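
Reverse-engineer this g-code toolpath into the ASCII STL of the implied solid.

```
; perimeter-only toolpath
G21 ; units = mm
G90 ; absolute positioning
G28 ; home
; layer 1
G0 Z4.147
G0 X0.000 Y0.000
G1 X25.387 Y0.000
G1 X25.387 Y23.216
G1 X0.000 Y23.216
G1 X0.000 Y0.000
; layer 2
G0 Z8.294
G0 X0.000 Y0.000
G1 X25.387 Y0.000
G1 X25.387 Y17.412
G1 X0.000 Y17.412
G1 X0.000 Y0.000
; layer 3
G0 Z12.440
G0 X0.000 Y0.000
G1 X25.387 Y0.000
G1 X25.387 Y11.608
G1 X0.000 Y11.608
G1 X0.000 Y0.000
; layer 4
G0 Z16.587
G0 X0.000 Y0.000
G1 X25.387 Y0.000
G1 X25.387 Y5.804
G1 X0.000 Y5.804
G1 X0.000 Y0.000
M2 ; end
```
solid part
  facet normal 0.0000 0.0000 -1.0000
    outer loop
      vertex 25.387 29.020 0.000
      vertex 25.387 0.000 0.000
      vertex 0.000 0.000 0.000
    endloop
  endfacet
  facet normal 0.0000 0.0000 -1.0000
    outer loop
      vertex 0.000 29.020 0.000
      vertex 25.387 29.020 0.000
      vertex 0.000 0.000 0.000
    endloop
  endfacet
  facet normal 0.0000 -1.0000 0.0000
    outer loop
      vertex 0.000 0.000 0.000
      vertex 25.387 0.000 0.000
      vertex 25.387 0.000 20.734
    endloop
  endfacet
  facet normal 0.0000 -1.0000 0.0000
    outer loop
      vertex 0.000 0.000 0.000
      vertex 25.387 0.000 20.734
      vertex 0.000 0.000 20.734
    endloop
  endfacet
  facet normal 0.0000 0.5813 0.8137
    outer loop
      vertex 0.000 0.000 20.734
      vertex 25.387 0.000 20.734
      vertex 25.387 29.020 0.000
    endloop
  endfacet
  facet normal 0.0000 0.5813 0.8137
    outer loop
      vertex 0.000 0.000 20.734
      vertex 25.387 29.020 0.000
      vertex 0.000 29.020 0.000
    endloop
  endfacet
  facet normal -1.0000 0.0000 0.0000
    outer loop
      vertex 0.000 0.000 20.734
      vertex 0.000 29.020 0.000
      vertex 0.000 0.000 0.000
    endloop
  endfacet
  facet normal 1.0000 0.0000 0.0000
    outer loop
      vertex 25.387 0.000 0.000
      vertex 25.387 29.020 0.000
      vertex 25.387 0.000 20.734
    endloop
  endfacet
endsolid part

The G0 Z moves step by Δz≈4.147 mm. The G1 loops shrink linearly with z, so the solid tapers from its base footprint up to z≈20.7. Closing with a flat bottom cap and the tapered top and triangulating gives 8 facets — a wedge (ramp): 25.4 × 29 mm base, rising to 20.7 mm along the y=0 edge and sloping linearly to z=0 at y=29.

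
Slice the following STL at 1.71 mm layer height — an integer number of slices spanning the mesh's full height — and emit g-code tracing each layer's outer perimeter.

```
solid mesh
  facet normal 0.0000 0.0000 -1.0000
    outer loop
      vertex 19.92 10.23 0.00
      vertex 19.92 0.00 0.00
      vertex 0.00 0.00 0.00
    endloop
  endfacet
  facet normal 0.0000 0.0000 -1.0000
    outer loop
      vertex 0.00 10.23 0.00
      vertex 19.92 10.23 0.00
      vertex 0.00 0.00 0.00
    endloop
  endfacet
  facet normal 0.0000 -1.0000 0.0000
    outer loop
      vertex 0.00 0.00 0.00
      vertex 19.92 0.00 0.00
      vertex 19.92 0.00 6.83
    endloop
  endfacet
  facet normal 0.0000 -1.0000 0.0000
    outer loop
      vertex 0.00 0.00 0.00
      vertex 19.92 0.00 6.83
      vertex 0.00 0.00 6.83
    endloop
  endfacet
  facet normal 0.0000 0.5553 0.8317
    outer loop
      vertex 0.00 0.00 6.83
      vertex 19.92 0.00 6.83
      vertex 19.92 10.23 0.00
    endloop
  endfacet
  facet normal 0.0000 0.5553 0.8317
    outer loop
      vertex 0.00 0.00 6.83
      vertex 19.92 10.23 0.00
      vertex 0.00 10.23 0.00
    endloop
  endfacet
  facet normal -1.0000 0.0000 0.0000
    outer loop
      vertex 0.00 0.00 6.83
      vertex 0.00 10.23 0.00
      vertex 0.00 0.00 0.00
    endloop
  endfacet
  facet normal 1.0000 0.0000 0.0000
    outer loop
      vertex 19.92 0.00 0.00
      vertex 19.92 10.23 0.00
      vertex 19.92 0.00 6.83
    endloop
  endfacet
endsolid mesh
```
; perimeter-only toolpath
G21 ; units = mm
G90 ; absolute positioning
G28 ; home
; layer 1
G0 Z1.71
G0 X0.00 Y0.00
G1 X19.92 Y0.00
G1 X19.92 Y7.67
G1 X0.00 Y7.67
G1 X0.00 Y0.00
; layer 2
G0 Z3.42
G0 X0.00 Y0.00
G1 X19.92 Y0.00
G1 X19.92 Y5.12
G1 X0.00 Y5.12
G1 X0.00 Y0.00
; layer 3
G0 Z5.12
G0 X0.00 Y0.00
G1 X19.92 Y0.00
G1 X19.92 Y2.56
G1 X0.00 Y2.56
G1 X0.00 Y0.00
M2 ; end

The solid is a wedge (ramp): 19.9 × 10.2 mm base, rising to 6.83 mm along the y=0 edge and sloping linearly to z=0 at y=10.2. Slicing at Δz = 1.71 mm — 4 equal slices spanning the solid's height, so layer i sits at z = i·h/4 — gives 3 non-empty perimeters. Each is a 4-segment closed polygon; G0 lifts to the layer z and rapids to the start vertex, then G1 traces the edges. The cross-section shrinks linearly with z (the slice at the apex is degenerate and omitted).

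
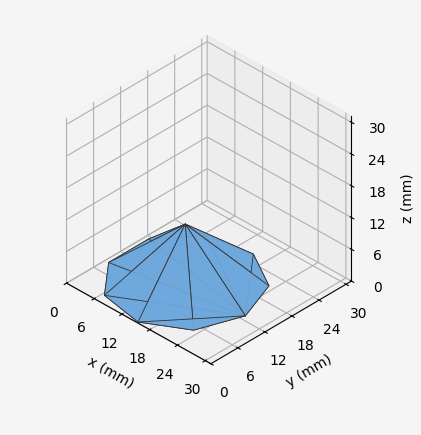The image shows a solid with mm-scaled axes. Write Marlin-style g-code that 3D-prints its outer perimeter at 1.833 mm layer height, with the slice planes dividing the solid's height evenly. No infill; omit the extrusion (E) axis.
Reading the render: the shape is a regular 9-sided pyramid, base circumscribed radius ≈ 13 mm, apex at z ≈ 11 mm (dimensions read to the nearest mm from the axis ticks). For the g-code, the solid's height is divided into equal slices at the stated Δz and each level perimeter traced with G1 moves after a G0 lift.

; perimeter-only toolpath
G21 ; units = mm
G90 ; absolute positioning
G28 ; home
; layer 1
G0 Z1.833
G0 X23.833 Y13.000
G1 X21.299 Y19.963
G1 X14.881 Y23.669
G1 X7.583 Y22.382
G1 X2.820 Y16.705
G1 X2.820 Y9.295
G1 X7.583 Y3.618
G1 X14.881 Y2.331
G1 X21.299 Y6.037
G1 X23.833 Y13.000
; layer 2
G0 Z3.667
G0 X21.667 Y13.000
G1 X19.639 Y18.571
G1 X14.505 Y21.535
G1 X8.667 Y20.505
G1 X4.856 Y15.964
G1 X4.856 Y10.036
G1 X8.667 Y5.495
G1 X14.505 Y4.465
G1 X19.639 Y7.429
G1 X21.667 Y13.000
; layer 3
G0 Z5.500
G0 X19.500 Y13.000
G1 X17.980 Y17.178
G1 X14.128 Y19.401
G1 X9.750 Y18.629
G1 X6.892 Y15.223
G1 X6.892 Y10.777
G1 X9.750 Y7.371
G1 X14.128 Y6.598
G1 X17.980 Y8.822
G1 X19.500 Y13.000
; layer 4
G0 Z7.333
G0 X17.333 Y13.000
G1 X16.320 Y15.785
G1 X13.752 Y17.268
G1 X10.833 Y16.753
G1 X8.928 Y14.482
G1 X8.928 Y11.518
G1 X10.833 Y9.247
G1 X13.752 Y8.732
G1 X16.320 Y10.215
G1 X17.333 Y13.000
; layer 5
G0 Z9.167
G0 X15.167 Y13.000
G1 X14.660 Y14.393
G1 X13.376 Y15.134
G1 X11.917 Y14.876
G1 X10.964 Y13.741
G1 X10.964 Y12.259
G1 X11.917 Y11.124
G1 X13.376 Y10.866
G1 X14.660 Y11.607
G1 X15.167 Y13.000
M2 ; end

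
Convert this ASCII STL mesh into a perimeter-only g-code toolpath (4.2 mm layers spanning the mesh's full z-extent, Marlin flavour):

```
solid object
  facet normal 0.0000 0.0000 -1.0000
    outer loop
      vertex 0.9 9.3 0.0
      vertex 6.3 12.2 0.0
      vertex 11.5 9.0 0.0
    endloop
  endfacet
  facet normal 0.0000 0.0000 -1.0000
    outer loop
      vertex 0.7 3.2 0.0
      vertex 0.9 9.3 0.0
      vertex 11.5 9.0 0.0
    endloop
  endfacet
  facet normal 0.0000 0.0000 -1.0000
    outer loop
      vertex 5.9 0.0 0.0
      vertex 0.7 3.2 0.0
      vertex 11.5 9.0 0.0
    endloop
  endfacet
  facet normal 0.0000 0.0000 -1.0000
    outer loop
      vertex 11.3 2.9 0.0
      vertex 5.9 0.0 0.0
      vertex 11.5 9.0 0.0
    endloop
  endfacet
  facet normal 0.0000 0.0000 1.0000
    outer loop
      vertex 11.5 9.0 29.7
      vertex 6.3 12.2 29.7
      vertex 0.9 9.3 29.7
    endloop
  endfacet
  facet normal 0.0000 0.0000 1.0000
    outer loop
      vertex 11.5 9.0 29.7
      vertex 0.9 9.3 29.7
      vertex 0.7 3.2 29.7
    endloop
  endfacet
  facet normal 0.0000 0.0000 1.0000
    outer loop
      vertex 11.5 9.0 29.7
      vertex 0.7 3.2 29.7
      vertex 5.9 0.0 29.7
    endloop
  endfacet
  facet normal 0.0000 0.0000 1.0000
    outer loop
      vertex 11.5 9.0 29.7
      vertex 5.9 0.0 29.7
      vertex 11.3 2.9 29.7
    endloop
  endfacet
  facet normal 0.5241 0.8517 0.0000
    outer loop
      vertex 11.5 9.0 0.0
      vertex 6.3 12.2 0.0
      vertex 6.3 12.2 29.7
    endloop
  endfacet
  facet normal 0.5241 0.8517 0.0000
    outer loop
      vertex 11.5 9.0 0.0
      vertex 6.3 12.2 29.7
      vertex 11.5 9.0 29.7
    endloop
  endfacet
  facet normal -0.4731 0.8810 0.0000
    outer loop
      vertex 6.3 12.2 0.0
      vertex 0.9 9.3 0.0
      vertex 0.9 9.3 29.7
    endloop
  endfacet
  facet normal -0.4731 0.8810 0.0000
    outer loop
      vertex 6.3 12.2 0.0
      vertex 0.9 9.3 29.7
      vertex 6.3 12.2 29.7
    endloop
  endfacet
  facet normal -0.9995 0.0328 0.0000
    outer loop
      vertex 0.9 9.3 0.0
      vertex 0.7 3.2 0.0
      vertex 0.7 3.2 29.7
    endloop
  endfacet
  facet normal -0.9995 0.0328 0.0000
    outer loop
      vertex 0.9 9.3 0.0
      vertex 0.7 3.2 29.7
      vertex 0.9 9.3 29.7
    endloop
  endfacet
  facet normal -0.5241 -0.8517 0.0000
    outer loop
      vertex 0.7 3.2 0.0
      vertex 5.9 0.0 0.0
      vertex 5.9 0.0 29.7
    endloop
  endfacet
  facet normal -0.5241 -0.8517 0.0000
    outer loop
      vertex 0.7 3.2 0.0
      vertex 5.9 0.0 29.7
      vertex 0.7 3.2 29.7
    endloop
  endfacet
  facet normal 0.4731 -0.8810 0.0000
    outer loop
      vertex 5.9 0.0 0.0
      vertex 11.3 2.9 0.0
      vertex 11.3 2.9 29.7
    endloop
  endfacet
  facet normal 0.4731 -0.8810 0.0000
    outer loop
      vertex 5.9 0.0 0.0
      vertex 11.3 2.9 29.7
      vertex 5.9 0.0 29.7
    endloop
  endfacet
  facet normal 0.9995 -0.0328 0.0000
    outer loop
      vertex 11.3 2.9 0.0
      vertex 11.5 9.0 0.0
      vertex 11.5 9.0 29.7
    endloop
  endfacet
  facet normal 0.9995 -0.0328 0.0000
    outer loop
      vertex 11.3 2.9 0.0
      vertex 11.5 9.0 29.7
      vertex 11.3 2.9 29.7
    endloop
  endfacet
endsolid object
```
; perimeter-only toolpath
G21 ; units = mm
G90 ; absolute positioning
G28 ; home
; layer 1
G0 Z4.2
G0 X11.5 Y9.0
G1 X6.3 Y12.2
G1 X0.9 Y9.3
G1 X0.7 Y3.2
G1 X5.9 Y0.0
G1 X11.3 Y2.9
G1 X11.5 Y9.0
; layer 2
G0 Z8.5
G0 X11.5 Y9.0
G1 X6.3 Y12.2
G1 X0.9 Y9.3
G1 X0.7 Y3.2
G1 X5.9 Y0.0
G1 X11.3 Y2.9
G1 X11.5 Y9.0
; layer 3
G0 Z12.7
G0 X11.5 Y9.0
G1 X6.3 Y12.2
G1 X0.9 Y9.3
G1 X0.7 Y3.2
G1 X5.9 Y0.0
G1 X11.3 Y2.9
G1 X11.5 Y9.0
; layer 4
G0 Z17.0
G0 X11.5 Y9.0
G1 X6.3 Y12.2
G1 X0.9 Y9.3
G1 X0.7 Y3.2
G1 X5.9 Y0.0
G1 X11.3 Y2.9
G1 X11.5 Y9.0
; layer 5
G0 Z21.2
G0 X11.5 Y9.0
G1 X6.3 Y12.2
G1 X0.9 Y9.3
G1 X0.7 Y3.2
G1 X5.9 Y0.0
G1 X11.3 Y2.9
G1 X11.5 Y9.0
; layer 6
G0 Z25.5
G0 X11.5 Y9.0
G1 X6.3 Y12.2
G1 X0.9 Y9.3
G1 X0.7 Y3.2
G1 X5.9 Y0.0
G1 X11.3 Y2.9
G1 X11.5 Y9.0
; layer 7
G0 Z29.7
G0 X11.5 Y9.0
G1 X6.3 Y12.2
G1 X0.9 Y9.3
G1 X0.7 Y3.2
G1 X5.9 Y0.0
G1 X11.3 Y2.9
G1 X11.5 Y9.0
M2 ; end

The solid is a regular 6-sided prism (a cylinder approximated with 6 flat sides), circumscribed radius ≈ 6.1 mm, height ≈ 29.7 mm. Slicing at Δz = 4.2 mm — 7 equal slices spanning the solid's height, so layer i sits at z = i·h/7 — gives 7 non-empty perimeters. Each is a 6-segment closed polygon; G0 lifts to the layer z and rapids to the start vertex, then G1 traces the edges.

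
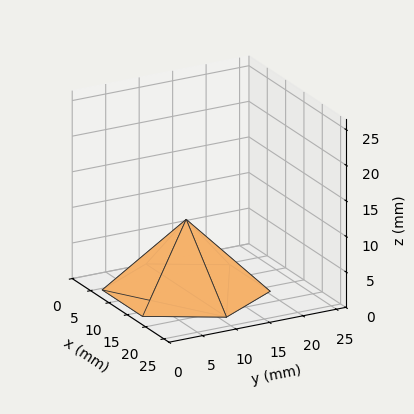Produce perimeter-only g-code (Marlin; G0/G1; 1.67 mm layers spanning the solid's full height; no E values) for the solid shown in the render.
Reading the render: the shape is a regular 6-sided pyramid, base circumscribed radius ≈ 11 mm, apex at z ≈ 10 mm (dimensions read to the nearest mm from the axis ticks). For the g-code, the solid's height is divided into equal slices at the stated Δz and each level perimeter traced with G1 moves after a G0 lift.

; perimeter-only toolpath
G21 ; units = mm
G90 ; absolute positioning
G28 ; home
; layer 1
G0 Z1.67
G0 X20.17 Y11.00
G1 X15.58 Y18.94
G1 X6.42 Y18.94
G1 X1.83 Y11.00
G1 X6.42 Y3.06
G1 X15.58 Y3.06
G1 X20.17 Y11.00
; layer 2
G0 Z3.33
G0 X18.33 Y11.00
G1 X14.67 Y17.35
G1 X7.33 Y17.35
G1 X3.67 Y11.00
G1 X7.33 Y4.65
G1 X14.67 Y4.65
G1 X18.33 Y11.00
; layer 3
G0 Z5.00
G0 X16.50 Y11.00
G1 X13.75 Y15.77
G1 X8.25 Y15.77
G1 X5.50 Y11.00
G1 X8.25 Y6.24
G1 X13.75 Y6.24
G1 X16.50 Y11.00
; layer 4
G0 Z6.67
G0 X14.67 Y11.00
G1 X12.83 Y14.18
G1 X9.17 Y14.18
G1 X7.33 Y11.00
G1 X9.17 Y7.82
G1 X12.83 Y7.82
G1 X14.67 Y11.00
; layer 5
G0 Z8.33
G0 X12.83 Y11.00
G1 X11.92 Y12.59
G1 X10.08 Y12.59
G1 X9.17 Y11.00
G1 X10.08 Y9.41
G1 X11.92 Y9.41
G1 X12.83 Y11.00
M2 ; end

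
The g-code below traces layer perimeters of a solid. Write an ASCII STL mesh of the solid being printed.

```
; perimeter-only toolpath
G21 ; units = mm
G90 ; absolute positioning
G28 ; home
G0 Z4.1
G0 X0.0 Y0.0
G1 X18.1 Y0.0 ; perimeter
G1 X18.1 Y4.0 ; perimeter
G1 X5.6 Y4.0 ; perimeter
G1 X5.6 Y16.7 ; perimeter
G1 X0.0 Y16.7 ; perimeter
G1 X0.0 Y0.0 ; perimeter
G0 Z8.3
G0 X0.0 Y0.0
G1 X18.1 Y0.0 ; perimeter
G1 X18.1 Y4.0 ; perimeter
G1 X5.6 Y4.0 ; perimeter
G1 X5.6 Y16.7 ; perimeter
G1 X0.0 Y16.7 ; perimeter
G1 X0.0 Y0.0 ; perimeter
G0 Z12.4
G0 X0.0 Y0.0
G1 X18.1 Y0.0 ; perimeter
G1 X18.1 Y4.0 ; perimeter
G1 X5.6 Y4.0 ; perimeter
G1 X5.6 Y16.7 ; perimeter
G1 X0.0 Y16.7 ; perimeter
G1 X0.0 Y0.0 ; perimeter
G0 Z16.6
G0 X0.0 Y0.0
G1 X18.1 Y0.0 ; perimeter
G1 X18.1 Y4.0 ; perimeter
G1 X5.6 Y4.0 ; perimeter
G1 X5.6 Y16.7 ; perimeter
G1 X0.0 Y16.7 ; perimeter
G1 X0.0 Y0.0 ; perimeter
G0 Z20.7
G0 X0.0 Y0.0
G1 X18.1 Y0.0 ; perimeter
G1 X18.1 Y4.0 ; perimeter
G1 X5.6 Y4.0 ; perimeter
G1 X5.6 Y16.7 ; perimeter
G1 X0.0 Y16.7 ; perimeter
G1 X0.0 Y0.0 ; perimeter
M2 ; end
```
solid part
  facet normal 0.0000 0.0000 -1.0000
    outer loop
      vertex 18.1 4.0 0.0
      vertex 18.1 0.0 0.0
      vertex 0.0 0.0 0.0
    endloop
  endfacet
  facet normal 0.0000 0.0000 -1.0000
    outer loop
      vertex 5.6 4.0 0.0
      vertex 18.1 4.0 0.0
      vertex 0.0 0.0 0.0
    endloop
  endfacet
  facet normal 0.0000 0.0000 -1.0000
    outer loop
      vertex 5.6 16.7 0.0
      vertex 5.6 4.0 0.0
      vertex 0.0 0.0 0.0
    endloop
  endfacet
  facet normal 0.0000 0.0000 -1.0000
    outer loop
      vertex 0.0 16.7 0.0
      vertex 5.6 16.7 0.0
      vertex 0.0 0.0 0.0
    endloop
  endfacet
  facet normal 0.0000 0.0000 1.0000
    outer loop
      vertex 0.0 0.0 20.7
      vertex 18.1 0.0 20.7
      vertex 18.1 4.0 20.7
    endloop
  endfacet
  facet normal 0.0000 0.0000 1.0000
    outer loop
      vertex 0.0 0.0 20.7
      vertex 18.1 4.0 20.7
      vertex 5.6 4.0 20.7
    endloop
  endfacet
  facet normal 0.0000 0.0000 1.0000
    outer loop
      vertex 0.0 0.0 20.7
      vertex 5.6 4.0 20.7
      vertex 5.6 16.7 20.7
    endloop
  endfacet
  facet normal 0.0000 0.0000 1.0000
    outer loop
      vertex 0.0 0.0 20.7
      vertex 5.6 16.7 20.7
      vertex 0.0 16.7 20.7
    endloop
  endfacet
  facet normal 0.0000 -1.0000 0.0000
    outer loop
      vertex 0.0 0.0 0.0
      vertex 18.1 0.0 0.0
      vertex 18.1 0.0 20.7
    endloop
  endfacet
  facet normal 0.0000 -1.0000 0.0000
    outer loop
      vertex 0.0 0.0 0.0
      vertex 18.1 0.0 20.7
      vertex 0.0 0.0 20.7
    endloop
  endfacet
  facet normal 1.0000 0.0000 0.0000
    outer loop
      vertex 18.1 0.0 0.0
      vertex 18.1 4.0 0.0
      vertex 18.1 4.0 20.7
    endloop
  endfacet
  facet normal 1.0000 0.0000 0.0000
    outer loop
      vertex 18.1 0.0 0.0
      vertex 18.1 4.0 20.7
      vertex 18.1 0.0 20.7
    endloop
  endfacet
  facet normal 0.0000 1.0000 0.0000
    outer loop
      vertex 18.1 4.0 0.0
      vertex 5.6 4.0 0.0
      vertex 5.6 4.0 20.7
    endloop
  endfacet
  facet normal 0.0000 1.0000 0.0000
    outer loop
      vertex 18.1 4.0 0.0
      vertex 5.6 4.0 20.7
      vertex 18.1 4.0 20.7
    endloop
  endfacet
  facet normal 1.0000 0.0000 0.0000
    outer loop
      vertex 5.6 4.0 0.0
      vertex 5.6 16.7 0.0
      vertex 5.6 16.7 20.7
    endloop
  endfacet
  facet normal 1.0000 0.0000 0.0000
    outer loop
      vertex 5.6 4.0 0.0
      vertex 5.6 16.7 20.7
      vertex 5.6 4.0 20.7
    endloop
  endfacet
  facet normal 0.0000 1.0000 0.0000
    outer loop
      vertex 5.6 16.7 0.0
      vertex 0.0 16.7 0.0
      vertex 0.0 16.7 20.7
    endloop
  endfacet
  facet normal 0.0000 1.0000 0.0000
    outer loop
      vertex 5.6 16.7 0.0
      vertex 0.0 16.7 20.7
      vertex 5.6 16.7 20.7
    endloop
  endfacet
  facet normal -1.0000 0.0000 0.0000
    outer loop
      vertex 0.0 16.7 0.0
      vertex 0.0 0.0 0.0
      vertex 0.0 0.0 20.7
    endloop
  endfacet
  facet normal -1.0000 0.0000 0.0000
    outer loop
      vertex 0.0 16.7 0.0
      vertex 0.0 0.0 20.7
      vertex 0.0 16.7 20.7
    endloop
  endfacet
endsolid part

The G0 Z moves step by Δz≈4.1 mm. Every layer's G1 loop is the same polygon, so the solid is a straight extrusion of it from z=0 to z≈20.7. Closing with flat bottom and top caps and triangulating gives 20 facets — an L-shaped prism: outer 18.1 × 16.7 mm, arm thicknesses ≈ 4 mm (horizontal) and 5.6 mm (vertical), extruded 20.7 mm in z.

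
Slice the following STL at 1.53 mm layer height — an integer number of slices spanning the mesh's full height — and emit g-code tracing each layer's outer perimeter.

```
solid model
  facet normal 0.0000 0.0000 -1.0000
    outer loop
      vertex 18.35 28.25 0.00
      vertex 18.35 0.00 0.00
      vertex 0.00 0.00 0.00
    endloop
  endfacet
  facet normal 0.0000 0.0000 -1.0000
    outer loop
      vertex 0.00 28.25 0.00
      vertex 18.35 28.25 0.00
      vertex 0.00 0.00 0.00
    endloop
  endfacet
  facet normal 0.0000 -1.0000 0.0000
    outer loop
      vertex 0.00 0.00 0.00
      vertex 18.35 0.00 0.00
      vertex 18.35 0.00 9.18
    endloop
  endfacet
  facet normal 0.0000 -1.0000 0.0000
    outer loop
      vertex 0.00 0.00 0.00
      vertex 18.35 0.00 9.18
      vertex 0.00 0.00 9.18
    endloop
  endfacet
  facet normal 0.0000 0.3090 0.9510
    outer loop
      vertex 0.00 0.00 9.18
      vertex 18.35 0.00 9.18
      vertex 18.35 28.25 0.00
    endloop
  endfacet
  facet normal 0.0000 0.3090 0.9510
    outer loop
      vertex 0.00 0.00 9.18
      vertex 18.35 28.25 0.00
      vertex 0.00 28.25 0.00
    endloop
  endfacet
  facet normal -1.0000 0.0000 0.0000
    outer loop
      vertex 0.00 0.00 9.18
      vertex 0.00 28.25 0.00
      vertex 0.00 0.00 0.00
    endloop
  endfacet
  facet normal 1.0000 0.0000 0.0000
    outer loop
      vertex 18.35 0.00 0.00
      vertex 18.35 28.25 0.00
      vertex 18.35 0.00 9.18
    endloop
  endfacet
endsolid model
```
; perimeter-only toolpath
G21 ; units = mm
G90 ; absolute positioning
G28 ; home
; layer 1
G0 Z1.53
G0 X0.00 Y0.00
G1 X18.35 Y0.00
G1 X18.35 Y23.54
G1 X0.00 Y23.54
G1 X0.00 Y0.00
; layer 2
G0 Z3.06
G0 X0.00 Y0.00
G1 X18.35 Y0.00
G1 X18.35 Y18.83
G1 X0.00 Y18.83
G1 X0.00 Y0.00
; layer 3
G0 Z4.59
G0 X0.00 Y0.00
G1 X18.35 Y0.00
G1 X18.35 Y14.12
G1 X0.00 Y14.12
G1 X0.00 Y0.00
; layer 4
G0 Z6.12
G0 X0.00 Y0.00
G1 X18.35 Y0.00
G1 X18.35 Y9.42
G1 X0.00 Y9.42
G1 X0.00 Y0.00
; layer 5
G0 Z7.65
G0 X0.00 Y0.00
G1 X18.35 Y0.00
G1 X18.35 Y4.71
G1 X0.00 Y4.71
G1 X0.00 Y0.00
M2 ; end

The solid is a wedge (ramp): 18.4 × 28.2 mm base, rising to 9.18 mm along the y=0 edge and sloping linearly to z=0 at y=28.2. Slicing at Δz = 1.53 mm — 6 equal slices spanning the solid's height, so layer i sits at z = i·h/6 — gives 5 non-empty perimeters. Each is a 4-segment closed polygon; G0 lifts to the layer z and rapids to the start vertex, then G1 traces the edges. The cross-section shrinks linearly with z (the slice at the apex is degenerate and omitted).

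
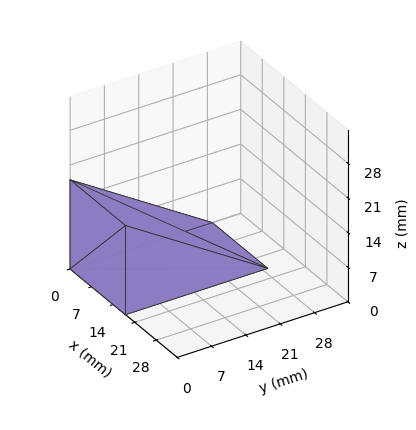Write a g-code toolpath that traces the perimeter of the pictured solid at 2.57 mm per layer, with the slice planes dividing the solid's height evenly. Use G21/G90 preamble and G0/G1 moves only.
Reading the render: the shape is a wedge (ramp): 18 × 29 mm base, rising to 18 mm along the y=0 edge and sloping linearly to z=0 at y=29 (dimensions read to the nearest mm from the axis ticks). For the g-code, the solid's height is divided into equal slices at the stated Δz and each level perimeter traced with G1 moves after a G0 lift.

; perimeter-only toolpath
G21 ; units = mm
G90 ; absolute positioning
G28 ; home
; layer 1
G0 Z2.57
G0 X0.00 Y0.00
G1 X18.00 Y0.00
G1 X18.00 Y24.86
G1 X0.00 Y24.86
G1 X0.00 Y0.00
; layer 2
G0 Z5.14
G0 X0.00 Y0.00
G1 X18.00 Y0.00
G1 X18.00 Y20.71
G1 X0.00 Y20.71
G1 X0.00 Y0.00
; layer 3
G0 Z7.71
G0 X0.00 Y0.00
G1 X18.00 Y0.00
G1 X18.00 Y16.57
G1 X0.00 Y16.57
G1 X0.00 Y0.00
; layer 4
G0 Z10.29
G0 X0.00 Y0.00
G1 X18.00 Y0.00
G1 X18.00 Y12.43
G1 X0.00 Y12.43
G1 X0.00 Y0.00
; layer 5
G0 Z12.86
G0 X0.00 Y0.00
G1 X18.00 Y0.00
G1 X18.00 Y8.29
G1 X0.00 Y8.29
G1 X0.00 Y0.00
; layer 6
G0 Z15.43
G0 X0.00 Y0.00
G1 X18.00 Y0.00
G1 X18.00 Y4.14
G1 X0.00 Y4.14
G1 X0.00 Y0.00
M2 ; end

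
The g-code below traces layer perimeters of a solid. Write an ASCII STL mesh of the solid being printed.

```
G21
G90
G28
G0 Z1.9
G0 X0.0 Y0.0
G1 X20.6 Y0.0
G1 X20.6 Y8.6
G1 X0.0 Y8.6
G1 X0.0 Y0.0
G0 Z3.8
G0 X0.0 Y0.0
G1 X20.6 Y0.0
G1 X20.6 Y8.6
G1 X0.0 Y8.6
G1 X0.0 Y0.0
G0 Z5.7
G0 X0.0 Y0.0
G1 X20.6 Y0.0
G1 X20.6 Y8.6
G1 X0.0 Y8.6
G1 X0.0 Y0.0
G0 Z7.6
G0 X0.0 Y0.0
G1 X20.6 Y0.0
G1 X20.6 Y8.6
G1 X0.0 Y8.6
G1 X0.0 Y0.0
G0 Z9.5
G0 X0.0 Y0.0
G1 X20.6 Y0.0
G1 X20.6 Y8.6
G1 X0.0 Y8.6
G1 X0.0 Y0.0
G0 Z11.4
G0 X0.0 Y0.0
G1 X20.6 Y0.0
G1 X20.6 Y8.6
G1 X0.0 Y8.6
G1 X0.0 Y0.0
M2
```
solid part
  facet normal 0.0000 0.0000 -1.0000
    outer loop
      vertex 20.6 8.6 0.0
      vertex 20.6 0.0 0.0
      vertex 0.0 0.0 0.0
    endloop
  endfacet
  facet normal 0.0000 0.0000 -1.0000
    outer loop
      vertex 0.0 8.6 0.0
      vertex 20.6 8.6 0.0
      vertex 0.0 0.0 0.0
    endloop
  endfacet
  facet normal 0.0000 0.0000 1.0000
    outer loop
      vertex 0.0 0.0 11.4
      vertex 20.6 0.0 11.4
      vertex 20.6 8.6 11.4
    endloop
  endfacet
  facet normal 0.0000 0.0000 1.0000
    outer loop
      vertex 0.0 0.0 11.4
      vertex 20.6 8.6 11.4
      vertex 0.0 8.6 11.4
    endloop
  endfacet
  facet normal 0.0000 -1.0000 0.0000
    outer loop
      vertex 0.0 0.0 0.0
      vertex 20.6 0.0 0.0
      vertex 20.6 0.0 11.4
    endloop
  endfacet
  facet normal 0.0000 -1.0000 0.0000
    outer loop
      vertex 0.0 0.0 0.0
      vertex 20.6 0.0 11.4
      vertex 0.0 0.0 11.4
    endloop
  endfacet
  facet normal 0.0000 1.0000 0.0000
    outer loop
      vertex 20.6 8.6 11.4
      vertex 20.6 8.6 0.0
      vertex 0.0 8.6 0.0
    endloop
  endfacet
  facet normal 0.0000 1.0000 0.0000
    outer loop
      vertex 0.0 8.6 11.4
      vertex 20.6 8.6 11.4
      vertex 0.0 8.6 0.0
    endloop
  endfacet
  facet normal -1.0000 0.0000 0.0000
    outer loop
      vertex 0.0 8.6 11.4
      vertex 0.0 8.6 0.0
      vertex 0.0 0.0 0.0
    endloop
  endfacet
  facet normal -1.0000 0.0000 0.0000
    outer loop
      vertex 0.0 0.0 11.4
      vertex 0.0 8.6 11.4
      vertex 0.0 0.0 0.0
    endloop
  endfacet
  facet normal 1.0000 0.0000 0.0000
    outer loop
      vertex 20.6 0.0 0.0
      vertex 20.6 8.6 0.0
      vertex 20.6 8.6 11.4
    endloop
  endfacet
  facet normal 1.0000 0.0000 0.0000
    outer loop
      vertex 20.6 0.0 0.0
      vertex 20.6 8.6 11.4
      vertex 20.6 0.0 11.4
    endloop
  endfacet
endsolid part

The G0 Z moves step by Δz≈1.9 mm. Every layer's G1 loop is the same polygon, so the solid is a straight extrusion of it from z=0 to z≈11.4. Closing with flat bottom and top caps and triangulating gives 12 facets — a rectangular box, roughly 20.6 × 8.6 mm footprint and 11.4 mm tall.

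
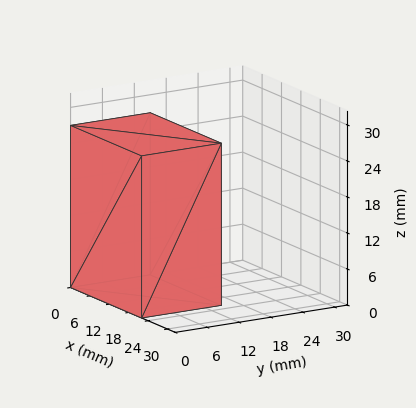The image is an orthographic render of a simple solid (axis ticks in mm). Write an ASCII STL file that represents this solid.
Reading the render: the shape is a rectangular box, roughly 22 × 15 mm footprint and 27 mm tall (dimensions read to the nearest mm from the axis ticks). For the STL, each face is triangulated and given an outward normal.

solid part
  facet normal 0.0000 0.0000 -1.0000
    outer loop
      vertex 22.00 15.00 0.00
      vertex 22.00 0.00 0.00
      vertex 0.00 0.00 0.00
    endloop
  endfacet
  facet normal 0.0000 0.0000 -1.0000
    outer loop
      vertex 0.00 15.00 0.00
      vertex 22.00 15.00 0.00
      vertex 0.00 0.00 0.00
    endloop
  endfacet
  facet normal 0.0000 0.0000 1.0000
    outer loop
      vertex 0.00 0.00 27.00
      vertex 22.00 0.00 27.00
      vertex 22.00 15.00 27.00
    endloop
  endfacet
  facet normal 0.0000 0.0000 1.0000
    outer loop
      vertex 0.00 0.00 27.00
      vertex 22.00 15.00 27.00
      vertex 0.00 15.00 27.00
    endloop
  endfacet
  facet normal 0.0000 -1.0000 0.0000
    outer loop
      vertex 0.00 0.00 0.00
      vertex 22.00 0.00 0.00
      vertex 22.00 0.00 27.00
    endloop
  endfacet
  facet normal 0.0000 -1.0000 0.0000
    outer loop
      vertex 0.00 0.00 0.00
      vertex 22.00 0.00 27.00
      vertex 0.00 0.00 27.00
    endloop
  endfacet
  facet normal 0.0000 1.0000 0.0000
    outer loop
      vertex 22.00 15.00 27.00
      vertex 22.00 15.00 0.00
      vertex 0.00 15.00 0.00
    endloop
  endfacet
  facet normal 0.0000 1.0000 0.0000
    outer loop
      vertex 0.00 15.00 27.00
      vertex 22.00 15.00 27.00
      vertex 0.00 15.00 0.00
    endloop
  endfacet
  facet normal -1.0000 0.0000 0.0000
    outer loop
      vertex 0.00 15.00 27.00
      vertex 0.00 15.00 0.00
      vertex 0.00 0.00 0.00
    endloop
  endfacet
  facet normal -1.0000 0.0000 0.0000
    outer loop
      vertex 0.00 0.00 27.00
      vertex 0.00 15.00 27.00
      vertex 0.00 0.00 0.00
    endloop
  endfacet
  facet normal 1.0000 0.0000 0.0000
    outer loop
      vertex 22.00 0.00 0.00
      vertex 22.00 15.00 0.00
      vertex 22.00 15.00 27.00
    endloop
  endfacet
  facet normal 1.0000 0.0000 0.0000
    outer loop
      vertex 22.00 0.00 0.00
      vertex 22.00 15.00 27.00
      vertex 22.00 0.00 27.00
    endloop
  endfacet
endsolid part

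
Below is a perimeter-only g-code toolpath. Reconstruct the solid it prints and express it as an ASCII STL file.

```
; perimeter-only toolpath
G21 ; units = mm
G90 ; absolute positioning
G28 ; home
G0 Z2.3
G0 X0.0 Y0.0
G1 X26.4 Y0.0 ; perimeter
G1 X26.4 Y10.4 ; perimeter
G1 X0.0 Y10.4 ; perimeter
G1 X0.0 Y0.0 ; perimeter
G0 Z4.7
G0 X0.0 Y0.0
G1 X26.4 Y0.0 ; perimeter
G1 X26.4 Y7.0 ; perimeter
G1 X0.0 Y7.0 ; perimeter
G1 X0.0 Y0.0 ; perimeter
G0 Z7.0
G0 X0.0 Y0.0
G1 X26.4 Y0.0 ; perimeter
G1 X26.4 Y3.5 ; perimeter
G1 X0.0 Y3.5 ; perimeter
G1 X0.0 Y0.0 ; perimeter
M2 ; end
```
solid part
  facet normal 0.0000 0.0000 -1.0000
    outer loop
      vertex 26.4 13.9 0.0
      vertex 26.4 0.0 0.0
      vertex 0.0 0.0 0.0
    endloop
  endfacet
  facet normal 0.0000 0.0000 -1.0000
    outer loop
      vertex 0.0 13.9 0.0
      vertex 26.4 13.9 0.0
      vertex 0.0 0.0 0.0
    endloop
  endfacet
  facet normal 0.0000 -1.0000 0.0000
    outer loop
      vertex 0.0 0.0 0.0
      vertex 26.4 0.0 0.0
      vertex 26.4 0.0 9.3
    endloop
  endfacet
  facet normal 0.0000 -1.0000 0.0000
    outer loop
      vertex 0.0 0.0 0.0
      vertex 26.4 0.0 9.3
      vertex 0.0 0.0 9.3
    endloop
  endfacet
  facet normal 0.0000 0.5561 0.8311
    outer loop
      vertex 0.0 0.0 9.3
      vertex 26.4 0.0 9.3
      vertex 26.4 13.9 0.0
    endloop
  endfacet
  facet normal 0.0000 0.5561 0.8311
    outer loop
      vertex 0.0 0.0 9.3
      vertex 26.4 13.9 0.0
      vertex 0.0 13.9 0.0
    endloop
  endfacet
  facet normal -1.0000 0.0000 0.0000
    outer loop
      vertex 0.0 0.0 9.3
      vertex 0.0 13.9 0.0
      vertex 0.0 0.0 0.0
    endloop
  endfacet
  facet normal 1.0000 0.0000 0.0000
    outer loop
      vertex 26.4 0.0 0.0
      vertex 26.4 13.9 0.0
      vertex 26.4 0.0 9.3
    endloop
  endfacet
endsolid part

The G0 Z moves step by Δz≈2.3 mm. The G1 loops shrink linearly with z, so the solid tapers from its base footprint up to z≈9.3. Closing with a flat bottom cap and the tapered top and triangulating gives 8 facets — a wedge (ramp): 26.4 × 13.9 mm base, rising to 9.3 mm along the y=0 edge and sloping linearly to z=0 at y=13.9.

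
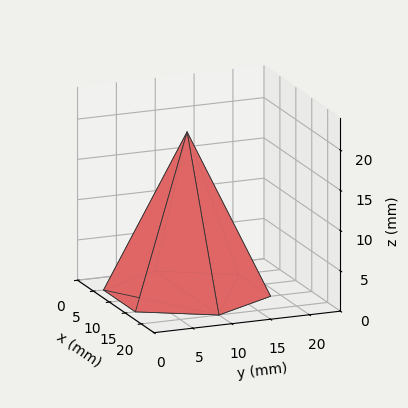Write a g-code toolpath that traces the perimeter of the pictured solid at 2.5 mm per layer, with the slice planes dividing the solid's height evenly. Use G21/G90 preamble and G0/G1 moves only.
Reading the render: the shape is a regular 6-sided pyramid, base circumscribed radius ≈ 10 mm, apex at z ≈ 20 mm (dimensions read to the nearest mm from the axis ticks). For the g-code, the solid's height is divided into equal slices at the stated Δz and each level perimeter traced with G1 moves after a G0 lift.

; perimeter-only toolpath
G21 ; units = mm
G90 ; absolute positioning
G28 ; home
; layer 1
G0 Z2.5
G0 X18.8 Y10.0
G1 X14.4 Y17.6
G1 X5.6 Y17.6
G1 X1.2 Y10.0
G1 X5.6 Y2.4
G1 X14.4 Y2.4
G1 X18.8 Y10.0
; layer 2
G0 Z5.0
G0 X17.5 Y10.0
G1 X13.8 Y16.5
G1 X6.2 Y16.5
G1 X2.5 Y10.0
G1 X6.2 Y3.5
G1 X13.8 Y3.5
G1 X17.5 Y10.0
; layer 3
G0 Z7.5
G0 X16.2 Y10.0
G1 X13.1 Y15.4
G1 X6.9 Y15.4
G1 X3.8 Y10.0
G1 X6.9 Y4.6
G1 X13.1 Y4.6
G1 X16.2 Y10.0
; layer 4
G0 Z10.0
G0 X15.0 Y10.0
G1 X12.5 Y14.3
G1 X7.5 Y14.3
G1 X5.0 Y10.0
G1 X7.5 Y5.7
G1 X12.5 Y5.7
G1 X15.0 Y10.0
; layer 5
G0 Z12.5
G0 X13.8 Y10.0
G1 X11.9 Y13.3
G1 X8.1 Y13.3
G1 X6.2 Y10.0
G1 X8.1 Y6.7
G1 X11.9 Y6.7
G1 X13.8 Y10.0
; layer 6
G0 Z15.0
G0 X12.5 Y10.0
G1 X11.2 Y12.2
G1 X8.8 Y12.2
G1 X7.5 Y10.0
G1 X8.8 Y7.8
G1 X11.2 Y7.8
G1 X12.5 Y10.0
; layer 7
G0 Z17.5
G0 X11.2 Y10.0
G1 X10.6 Y11.1
G1 X9.4 Y11.1
G1 X8.8 Y10.0
G1 X9.4 Y8.9
G1 X10.6 Y8.9
G1 X11.2 Y10.0
M2 ; end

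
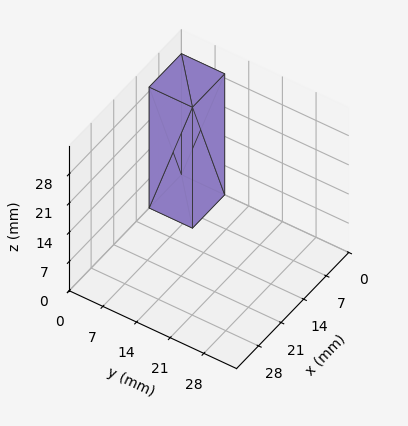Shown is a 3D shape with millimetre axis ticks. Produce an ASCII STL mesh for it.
Reading the render: the shape is a rectangular box, roughly 10 × 9 mm footprint and 29 mm tall (dimensions read to the nearest mm from the axis ticks). For the STL, each face is triangulated and given an outward normal.

solid part
  facet normal 0.0000 0.0000 -1.0000
    outer loop
      vertex 10.000 9.000 0.000
      vertex 10.000 0.000 0.000
      vertex 0.000 0.000 0.000
    endloop
  endfacet
  facet normal 0.0000 0.0000 -1.0000
    outer loop
      vertex 0.000 9.000 0.000
      vertex 10.000 9.000 0.000
      vertex 0.000 0.000 0.000
    endloop
  endfacet
  facet normal 0.0000 0.0000 1.0000
    outer loop
      vertex 0.000 0.000 29.000
      vertex 10.000 0.000 29.000
      vertex 10.000 9.000 29.000
    endloop
  endfacet
  facet normal 0.0000 0.0000 1.0000
    outer loop
      vertex 0.000 0.000 29.000
      vertex 10.000 9.000 29.000
      vertex 0.000 9.000 29.000
    endloop
  endfacet
  facet normal 0.0000 -1.0000 0.0000
    outer loop
      vertex 0.000 0.000 0.000
      vertex 10.000 0.000 0.000
      vertex 10.000 0.000 29.000
    endloop
  endfacet
  facet normal 0.0000 -1.0000 0.0000
    outer loop
      vertex 0.000 0.000 0.000
      vertex 10.000 0.000 29.000
      vertex 0.000 0.000 29.000
    endloop
  endfacet
  facet normal 0.0000 1.0000 0.0000
    outer loop
      vertex 10.000 9.000 29.000
      vertex 10.000 9.000 0.000
      vertex 0.000 9.000 0.000
    endloop
  endfacet
  facet normal 0.0000 1.0000 0.0000
    outer loop
      vertex 0.000 9.000 29.000
      vertex 10.000 9.000 29.000
      vertex 0.000 9.000 0.000
    endloop
  endfacet
  facet normal -1.0000 0.0000 0.0000
    outer loop
      vertex 0.000 9.000 29.000
      vertex 0.000 9.000 0.000
      vertex 0.000 0.000 0.000
    endloop
  endfacet
  facet normal -1.0000 0.0000 0.0000
    outer loop
      vertex 0.000 0.000 29.000
      vertex 0.000 9.000 29.000
      vertex 0.000 0.000 0.000
    endloop
  endfacet
  facet normal 1.0000 0.0000 0.0000
    outer loop
      vertex 10.000 0.000 0.000
      vertex 10.000 9.000 0.000
      vertex 10.000 9.000 29.000
    endloop
  endfacet
  facet normal 1.0000 0.0000 0.0000
    outer loop
      vertex 10.000 0.000 0.000
      vertex 10.000 9.000 29.000
      vertex 10.000 0.000 29.000
    endloop
  endfacet
endsolid part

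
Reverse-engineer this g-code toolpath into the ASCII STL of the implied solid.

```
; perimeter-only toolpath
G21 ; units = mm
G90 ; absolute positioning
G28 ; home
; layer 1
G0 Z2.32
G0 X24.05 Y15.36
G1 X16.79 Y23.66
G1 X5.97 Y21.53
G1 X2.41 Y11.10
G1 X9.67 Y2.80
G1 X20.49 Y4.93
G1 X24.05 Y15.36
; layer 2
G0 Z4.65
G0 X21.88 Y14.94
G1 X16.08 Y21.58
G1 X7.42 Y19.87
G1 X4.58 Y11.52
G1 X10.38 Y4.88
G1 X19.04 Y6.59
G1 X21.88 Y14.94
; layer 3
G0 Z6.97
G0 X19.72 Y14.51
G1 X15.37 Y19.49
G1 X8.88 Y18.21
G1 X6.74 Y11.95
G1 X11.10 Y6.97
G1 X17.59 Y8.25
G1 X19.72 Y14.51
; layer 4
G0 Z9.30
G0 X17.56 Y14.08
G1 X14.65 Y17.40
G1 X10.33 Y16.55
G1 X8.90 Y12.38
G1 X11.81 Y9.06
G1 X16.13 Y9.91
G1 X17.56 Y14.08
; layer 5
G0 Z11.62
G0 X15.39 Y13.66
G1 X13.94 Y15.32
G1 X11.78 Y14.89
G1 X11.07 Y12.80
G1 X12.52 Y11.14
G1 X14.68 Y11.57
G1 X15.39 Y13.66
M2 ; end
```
solid part
  facet normal 0.0000 0.0000 -1.0000
    outer loop
      vertex 4.52 23.19 0.00
      vertex 17.50 25.75 0.00
      vertex 26.21 15.79 0.00
    endloop
  endfacet
  facet normal 0.0000 0.0000 -1.0000
    outer loop
      vertex 0.25 10.67 0.00
      vertex 4.52 23.19 0.00
      vertex 26.21 15.79 0.00
    endloop
  endfacet
  facet normal 0.0000 0.0000 -1.0000
    outer loop
      vertex 8.96 0.71 0.00
      vertex 0.25 10.67 0.00
      vertex 26.21 15.79 0.00
    endloop
  endfacet
  facet normal 0.0000 0.0000 -1.0000
    outer loop
      vertex 21.94 3.27 0.00
      vertex 8.96 0.71 0.00
      vertex 26.21 15.79 0.00
    endloop
  endfacet
  facet normal 0.5817 0.5087 0.6346
    outer loop
      vertex 26.21 15.79 0.00
      vertex 17.50 25.75 0.00
      vertex 13.23 13.23 13.95
    endloop
  endfacet
  facet normal -0.1495 0.7582 0.6347
    outer loop
      vertex 17.50 25.75 0.00
      vertex 4.52 23.19 0.00
      vertex 13.23 13.23 13.95
    endloop
  endfacet
  facet normal -0.7314 0.2494 0.6347
    outer loop
      vertex 4.52 23.19 0.00
      vertex 0.25 10.67 0.00
      vertex 13.23 13.23 13.95
    endloop
  endfacet
  facet normal -0.5817 -0.5087 0.6346
    outer loop
      vertex 0.25 10.67 0.00
      vertex 8.96 0.71 0.00
      vertex 13.23 13.23 13.95
    endloop
  endfacet
  facet normal 0.1495 -0.7582 0.6347
    outer loop
      vertex 8.96 0.71 0.00
      vertex 21.94 3.27 0.00
      vertex 13.23 13.23 13.95
    endloop
  endfacet
  facet normal 0.7314 -0.2494 0.6347
    outer loop
      vertex 21.94 3.27 0.00
      vertex 26.21 15.79 0.00
      vertex 13.23 13.23 13.95
    endloop
  endfacet
endsolid part

The G0 Z moves step by Δz≈2.32 mm. The G1 loops shrink linearly with z, so the solid tapers from its base footprint up to z≈13.9. Closing with a flat bottom cap and the tapered top and triangulating gives 10 facets — a regular 6-sided pyramid, base circumscribed radius ≈ 13.2 mm, apex at z ≈ 13.9 mm.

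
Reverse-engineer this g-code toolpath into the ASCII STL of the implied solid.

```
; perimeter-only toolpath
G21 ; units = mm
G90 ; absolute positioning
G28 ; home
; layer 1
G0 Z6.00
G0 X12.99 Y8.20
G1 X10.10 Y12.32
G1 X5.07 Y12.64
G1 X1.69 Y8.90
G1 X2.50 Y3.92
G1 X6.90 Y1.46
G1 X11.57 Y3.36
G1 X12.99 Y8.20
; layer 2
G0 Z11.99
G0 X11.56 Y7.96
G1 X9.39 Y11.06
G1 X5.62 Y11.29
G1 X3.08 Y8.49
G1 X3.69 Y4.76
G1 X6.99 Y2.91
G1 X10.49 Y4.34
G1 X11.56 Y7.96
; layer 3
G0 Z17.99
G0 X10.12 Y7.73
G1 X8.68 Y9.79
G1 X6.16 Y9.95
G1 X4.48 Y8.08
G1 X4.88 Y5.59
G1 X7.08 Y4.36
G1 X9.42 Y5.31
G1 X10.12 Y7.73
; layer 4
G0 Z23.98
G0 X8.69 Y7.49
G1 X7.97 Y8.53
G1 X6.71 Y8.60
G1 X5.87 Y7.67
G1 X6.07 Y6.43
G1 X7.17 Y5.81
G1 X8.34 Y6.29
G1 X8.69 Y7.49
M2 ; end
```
solid part
  facet normal 0.0000 0.0000 -1.0000
    outer loop
      vertex 4.52 13.98 0.00
      vertex 10.81 13.59 0.00
      vertex 14.42 8.43 0.00
    endloop
  endfacet
  facet normal 0.0000 0.0000 -1.0000
    outer loop
      vertex 0.30 9.31 0.00
      vertex 4.52 13.98 0.00
      vertex 14.42 8.43 0.00
    endloop
  endfacet
  facet normal 0.0000 0.0000 -1.0000
    outer loop
      vertex 1.31 3.09 0.00
      vertex 0.30 9.31 0.00
      vertex 14.42 8.43 0.00
    endloop
  endfacet
  facet normal 0.0000 0.0000 -1.0000
    outer loop
      vertex 6.81 0.01 0.00
      vertex 1.31 3.09 0.00
      vertex 14.42 8.43 0.00
    endloop
  endfacet
  facet normal 0.0000 0.0000 -1.0000
    outer loop
      vertex 12.65 2.39 0.00
      vertex 6.81 0.01 0.00
      vertex 14.42 8.43 0.00
    endloop
  endfacet
  facet normal 0.8006 0.5601 0.2131
    outer loop
      vertex 14.42 8.43 0.00
      vertex 10.81 13.59 0.00
      vertex 7.26 7.26 29.98
    endloop
  endfacet
  facet normal 0.0605 0.9752 0.2131
    outer loop
      vertex 10.81 13.59 0.00
      vertex 4.52 13.98 0.00
      vertex 7.26 7.26 29.98
    endloop
  endfacet
  facet normal -0.7249 0.6551 0.2131
    outer loop
      vertex 4.52 13.98 0.00
      vertex 0.30 9.31 0.00
      vertex 7.26 7.26 29.98
    endloop
  endfacet
  facet normal -0.9644 -0.1566 0.2132
    outer loop
      vertex 0.30 9.31 0.00
      vertex 1.31 3.09 0.00
      vertex 7.26 7.26 29.98
    endloop
  endfacet
  facet normal -0.4774 -0.8524 0.2133
    outer loop
      vertex 1.31 3.09 0.00
      vertex 6.81 0.01 0.00
      vertex 7.26 7.26 29.98
    endloop
  endfacet
  facet normal 0.3687 -0.9047 0.2133
    outer loop
      vertex 6.81 0.01 0.00
      vertex 12.65 2.39 0.00
      vertex 7.26 7.26 29.98
    endloop
  endfacet
  facet normal 0.9376 -0.2748 0.2132
    outer loop
      vertex 12.65 2.39 0.00
      vertex 14.42 8.43 0.00
      vertex 7.26 7.26 29.98
    endloop
  endfacet
endsolid part

The G0 Z moves step by Δz≈6.00 mm. The G1 loops shrink linearly with z, so the solid tapers from its base footprint up to z≈30. Closing with a flat bottom cap and the tapered top and triangulating gives 12 facets — a regular 7-sided pyramid, base circumscribed radius ≈ 7.26 mm, apex at z ≈ 30 mm.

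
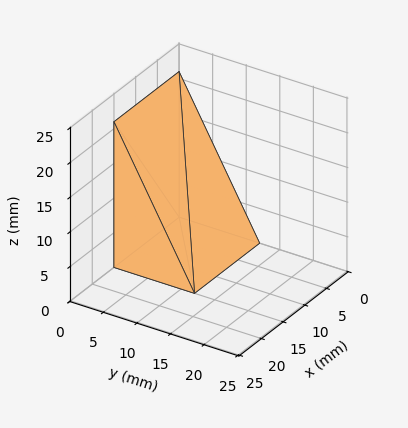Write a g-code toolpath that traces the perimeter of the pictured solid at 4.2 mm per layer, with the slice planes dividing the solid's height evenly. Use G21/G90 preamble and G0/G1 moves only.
Reading the render: the shape is a wedge (ramp): 15 × 12 mm base, rising to 21 mm along the y=0 edge and sloping linearly to z=0 at y=12 (dimensions read to the nearest mm from the axis ticks). For the g-code, the solid's height is divided into equal slices at the stated Δz and each level perimeter traced with G1 moves after a G0 lift.

; perimeter-only toolpath
G21 ; units = mm
G90 ; absolute positioning
G28 ; home
; layer 1
G0 Z4.2
G0 X0.0 Y0.0
G1 X15.0 Y0.0
G1 X15.0 Y9.6
G1 X0.0 Y9.6
G1 X0.0 Y0.0
; layer 2
G0 Z8.4
G0 X0.0 Y0.0
G1 X15.0 Y0.0
G1 X15.0 Y7.2
G1 X0.0 Y7.2
G1 X0.0 Y0.0
; layer 3
G0 Z12.6
G0 X0.0 Y0.0
G1 X15.0 Y0.0
G1 X15.0 Y4.8
G1 X0.0 Y4.8
G1 X0.0 Y0.0
; layer 4
G0 Z16.8
G0 X0.0 Y0.0
G1 X15.0 Y0.0
G1 X15.0 Y2.4
G1 X0.0 Y2.4
G1 X0.0 Y0.0
M2 ; end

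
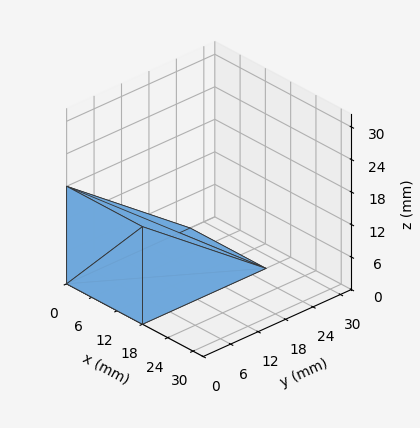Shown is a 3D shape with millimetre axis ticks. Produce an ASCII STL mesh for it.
Reading the render: the shape is a wedge (ramp): 18 × 27 mm base, rising to 18 mm along the y=0 edge and sloping linearly to z=0 at y=27 (dimensions read to the nearest mm from the axis ticks). For the STL, each face is triangulated and given an outward normal.

solid part
  facet normal 0.0000 0.0000 -1.0000
    outer loop
      vertex 18.000 27.000 0.000
      vertex 18.000 0.000 0.000
      vertex 0.000 0.000 0.000
    endloop
  endfacet
  facet normal 0.0000 0.0000 -1.0000
    outer loop
      vertex 0.000 27.000 0.000
      vertex 18.000 27.000 0.000
      vertex 0.000 0.000 0.000
    endloop
  endfacet
  facet normal 0.0000 -1.0000 0.0000
    outer loop
      vertex 0.000 0.000 0.000
      vertex 18.000 0.000 0.000
      vertex 18.000 0.000 18.000
    endloop
  endfacet
  facet normal 0.0000 -1.0000 0.0000
    outer loop
      vertex 0.000 0.000 0.000
      vertex 18.000 0.000 18.000
      vertex 0.000 0.000 18.000
    endloop
  endfacet
  facet normal 0.0000 0.5547 0.8321
    outer loop
      vertex 0.000 0.000 18.000
      vertex 18.000 0.000 18.000
      vertex 18.000 27.000 0.000
    endloop
  endfacet
  facet normal 0.0000 0.5547 0.8321
    outer loop
      vertex 0.000 0.000 18.000
      vertex 18.000 27.000 0.000
      vertex 0.000 27.000 0.000
    endloop
  endfacet
  facet normal -1.0000 0.0000 0.0000
    outer loop
      vertex 0.000 0.000 18.000
      vertex 0.000 27.000 0.000
      vertex 0.000 0.000 0.000
    endloop
  endfacet
  facet normal 1.0000 0.0000 0.0000
    outer loop
      vertex 18.000 0.000 0.000
      vertex 18.000 27.000 0.000
      vertex 18.000 0.000 18.000
    endloop
  endfacet
endsolid part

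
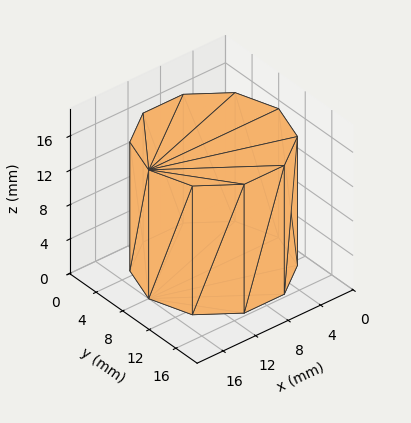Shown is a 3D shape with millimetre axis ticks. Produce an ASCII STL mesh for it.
Reading the render: the shape is a regular 10-sided prism (a cylinder approximated with 10 flat sides), circumscribed radius ≈ 8 mm, height ≈ 15 mm (dimensions read to the nearest mm from the axis ticks). For the STL, each face is triangulated and given an outward normal.

solid part
  facet normal 0.0000 0.0000 -1.0000
    outer loop
      vertex 10.47 15.61 0.00
      vertex 14.47 12.70 0.00
      vertex 16.00 8.00 0.00
    endloop
  endfacet
  facet normal 0.0000 0.0000 -1.0000
    outer loop
      vertex 5.53 15.61 0.00
      vertex 10.47 15.61 0.00
      vertex 16.00 8.00 0.00
    endloop
  endfacet
  facet normal 0.0000 0.0000 -1.0000
    outer loop
      vertex 1.53 12.70 0.00
      vertex 5.53 15.61 0.00
      vertex 16.00 8.00 0.00
    endloop
  endfacet
  facet normal 0.0000 0.0000 -1.0000
    outer loop
      vertex 0.00 8.00 0.00
      vertex 1.53 12.70 0.00
      vertex 16.00 8.00 0.00
    endloop
  endfacet
  facet normal 0.0000 0.0000 -1.0000
    outer loop
      vertex 1.53 3.30 0.00
      vertex 0.00 8.00 0.00
      vertex 16.00 8.00 0.00
    endloop
  endfacet
  facet normal 0.0000 0.0000 -1.0000
    outer loop
      vertex 5.53 0.39 0.00
      vertex 1.53 3.30 0.00
      vertex 16.00 8.00 0.00
    endloop
  endfacet
  facet normal 0.0000 0.0000 -1.0000
    outer loop
      vertex 10.47 0.39 0.00
      vertex 5.53 0.39 0.00
      vertex 16.00 8.00 0.00
    endloop
  endfacet
  facet normal 0.0000 0.0000 -1.0000
    outer loop
      vertex 14.47 3.30 0.00
      vertex 10.47 0.39 0.00
      vertex 16.00 8.00 0.00
    endloop
  endfacet
  facet normal 0.0000 0.0000 1.0000
    outer loop
      vertex 16.00 8.00 15.00
      vertex 14.47 12.70 15.00
      vertex 10.47 15.61 15.00
    endloop
  endfacet
  facet normal 0.0000 0.0000 1.0000
    outer loop
      vertex 16.00 8.00 15.00
      vertex 10.47 15.61 15.00
      vertex 5.53 15.61 15.00
    endloop
  endfacet
  facet normal 0.0000 0.0000 1.0000
    outer loop
      vertex 16.00 8.00 15.00
      vertex 5.53 15.61 15.00
      vertex 1.53 12.70 15.00
    endloop
  endfacet
  facet normal 0.0000 0.0000 1.0000
    outer loop
      vertex 16.00 8.00 15.00
      vertex 1.53 12.70 15.00
      vertex 0.00 8.00 15.00
    endloop
  endfacet
  facet normal 0.0000 0.0000 1.0000
    outer loop
      vertex 16.00 8.00 15.00
      vertex 0.00 8.00 15.00
      vertex 1.53 3.30 15.00
    endloop
  endfacet
  facet normal 0.0000 0.0000 1.0000
    outer loop
      vertex 16.00 8.00 15.00
      vertex 1.53 3.30 15.00
      vertex 5.53 0.39 15.00
    endloop
  endfacet
  facet normal 0.0000 0.0000 1.0000
    outer loop
      vertex 16.00 8.00 15.00
      vertex 5.53 0.39 15.00
      vertex 10.47 0.39 15.00
    endloop
  endfacet
  facet normal 0.0000 0.0000 1.0000
    outer loop
      vertex 16.00 8.00 15.00
      vertex 10.47 0.39 15.00
      vertex 14.47 3.30 15.00
    endloop
  endfacet
  facet normal 0.9509 0.3095 0.0000
    outer loop
      vertex 16.00 8.00 0.00
      vertex 14.47 12.70 0.00
      vertex 14.47 12.70 15.00
    endloop
  endfacet
  facet normal 0.9509 0.3095 0.0000
    outer loop
      vertex 16.00 8.00 0.00
      vertex 14.47 12.70 15.00
      vertex 16.00 8.00 15.00
    endloop
  endfacet
  facet normal 0.5883 0.8086 0.0000
    outer loop
      vertex 14.47 12.70 0.00
      vertex 10.47 15.61 0.00
      vertex 10.47 15.61 15.00
    endloop
  endfacet
  facet normal 0.5883 0.8086 0.0000
    outer loop
      vertex 14.47 12.70 0.00
      vertex 10.47 15.61 15.00
      vertex 14.47 12.70 15.00
    endloop
  endfacet
  facet normal 0.0000 1.0000 0.0000
    outer loop
      vertex 10.47 15.61 0.00
      vertex 5.53 15.61 0.00
      vertex 5.53 15.61 15.00
    endloop
  endfacet
  facet normal 0.0000 1.0000 0.0000
    outer loop
      vertex 10.47 15.61 0.00
      vertex 5.53 15.61 15.00
      vertex 10.47 15.61 15.00
    endloop
  endfacet
  facet normal -0.5883 0.8086 0.0000
    outer loop
      vertex 5.53 15.61 0.00
      vertex 1.53 12.70 0.00
      vertex 1.53 12.70 15.00
    endloop
  endfacet
  facet normal -0.5883 0.8086 0.0000
    outer loop
      vertex 5.53 15.61 0.00
      vertex 1.53 12.70 15.00
      vertex 5.53 15.61 15.00
    endloop
  endfacet
  facet normal -0.9509 0.3095 0.0000
    outer loop
      vertex 1.53 12.70 0.00
      vertex 0.00 8.00 0.00
      vertex 0.00 8.00 15.00
    endloop
  endfacet
  facet normal -0.9509 0.3095 0.0000
    outer loop
      vertex 1.53 12.70 0.00
      vertex 0.00 8.00 15.00
      vertex 1.53 12.70 15.00
    endloop
  endfacet
  facet normal -0.9509 -0.3095 0.0000
    outer loop
      vertex 0.00 8.00 0.00
      vertex 1.53 3.30 0.00
      vertex 1.53 3.30 15.00
    endloop
  endfacet
  facet normal -0.9509 -0.3095 0.0000
    outer loop
      vertex 0.00 8.00 0.00
      vertex 1.53 3.30 15.00
      vertex 0.00 8.00 15.00
    endloop
  endfacet
  facet normal -0.5883 -0.8086 0.0000
    outer loop
      vertex 1.53 3.30 0.00
      vertex 5.53 0.39 0.00
      vertex 5.53 0.39 15.00
    endloop
  endfacet
  facet normal -0.5883 -0.8086 0.0000
    outer loop
      vertex 1.53 3.30 0.00
      vertex 5.53 0.39 15.00
      vertex 1.53 3.30 15.00
    endloop
  endfacet
  facet normal 0.0000 -1.0000 0.0000
    outer loop
      vertex 5.53 0.39 0.00
      vertex 10.47 0.39 0.00
      vertex 10.47 0.39 15.00
    endloop
  endfacet
  facet normal 0.0000 -1.0000 0.0000
    outer loop
      vertex 5.53 0.39 0.00
      vertex 10.47 0.39 15.00
      vertex 5.53 0.39 15.00
    endloop
  endfacet
  facet normal 0.5883 -0.8086 0.0000
    outer loop
      vertex 10.47 0.39 0.00
      vertex 14.47 3.30 0.00
      vertex 14.47 3.30 15.00
    endloop
  endfacet
  facet normal 0.5883 -0.8086 0.0000
    outer loop
      vertex 10.47 0.39 0.00
      vertex 14.47 3.30 15.00
      vertex 10.47 0.39 15.00
    endloop
  endfacet
  facet normal 0.9509 -0.3095 0.0000
    outer loop
      vertex 14.47 3.30 0.00
      vertex 16.00 8.00 0.00
      vertex 16.00 8.00 15.00
    endloop
  endfacet
  facet normal 0.9509 -0.3095 0.0000
    outer loop
      vertex 14.47 3.30 0.00
      vertex 16.00 8.00 15.00
      vertex 14.47 3.30 15.00
    endloop
  endfacet
endsolid part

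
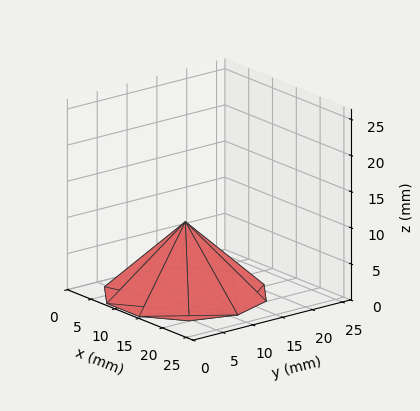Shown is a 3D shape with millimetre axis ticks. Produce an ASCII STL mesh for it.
Reading the render: the shape is a regular 10-sided pyramid, base circumscribed radius ≈ 11 mm, apex at z ≈ 10 mm (dimensions read to the nearest mm from the axis ticks). For the STL, each face is triangulated and given an outward normal.

solid part
  facet normal 0.0000 0.0000 -1.0000
    outer loop
      vertex 14.399 21.462 0.000
      vertex 19.899 17.466 0.000
      vertex 22.000 11.000 0.000
    endloop
  endfacet
  facet normal 0.0000 0.0000 -1.0000
    outer loop
      vertex 7.601 21.462 0.000
      vertex 14.399 21.462 0.000
      vertex 22.000 11.000 0.000
    endloop
  endfacet
  facet normal 0.0000 0.0000 -1.0000
    outer loop
      vertex 2.101 17.466 0.000
      vertex 7.601 21.462 0.000
      vertex 22.000 11.000 0.000
    endloop
  endfacet
  facet normal 0.0000 0.0000 -1.0000
    outer loop
      vertex 0.000 11.000 0.000
      vertex 2.101 17.466 0.000
      vertex 22.000 11.000 0.000
    endloop
  endfacet
  facet normal 0.0000 0.0000 -1.0000
    outer loop
      vertex 2.101 4.534 0.000
      vertex 0.000 11.000 0.000
      vertex 22.000 11.000 0.000
    endloop
  endfacet
  facet normal 0.0000 0.0000 -1.0000
    outer loop
      vertex 7.601 0.538 0.000
      vertex 2.101 4.534 0.000
      vertex 22.000 11.000 0.000
    endloop
  endfacet
  facet normal 0.0000 0.0000 -1.0000
    outer loop
      vertex 14.399 0.538 0.000
      vertex 7.601 0.538 0.000
      vertex 22.000 11.000 0.000
    endloop
  endfacet
  facet normal 0.0000 0.0000 -1.0000
    outer loop
      vertex 19.899 4.534 0.000
      vertex 14.399 0.538 0.000
      vertex 22.000 11.000 0.000
    endloop
  endfacet
  facet normal 0.6572 0.2135 0.7229
    outer loop
      vertex 22.000 11.000 0.000
      vertex 19.899 17.466 0.000
      vertex 11.000 11.000 10.000
    endloop
  endfacet
  facet normal 0.4061 0.5590 0.7229
    outer loop
      vertex 19.899 17.466 0.000
      vertex 14.399 21.462 0.000
      vertex 11.000 11.000 10.000
    endloop
  endfacet
  facet normal 0.0000 0.6910 0.7229
    outer loop
      vertex 14.399 21.462 0.000
      vertex 7.601 21.462 0.000
      vertex 11.000 11.000 10.000
    endloop
  endfacet
  facet normal -0.4061 0.5590 0.7229
    outer loop
      vertex 7.601 21.462 0.000
      vertex 2.101 17.466 0.000
      vertex 11.000 11.000 10.000
    endloop
  endfacet
  facet normal -0.6572 0.2135 0.7229
    outer loop
      vertex 2.101 17.466 0.000
      vertex 0.000 11.000 0.000
      vertex 11.000 11.000 10.000
    endloop
  endfacet
  facet normal -0.6572 -0.2135 0.7229
    outer loop
      vertex 0.000 11.000 0.000
      vertex 2.101 4.534 0.000
      vertex 11.000 11.000 10.000
    endloop
  endfacet
  facet normal -0.4061 -0.5590 0.7229
    outer loop
      vertex 2.101 4.534 0.000
      vertex 7.601 0.538 0.000
      vertex 11.000 11.000 10.000
    endloop
  endfacet
  facet normal 0.0000 -0.6910 0.7229
    outer loop
      vertex 7.601 0.538 0.000
      vertex 14.399 0.538 0.000
      vertex 11.000 11.000 10.000
    endloop
  endfacet
  facet normal 0.4061 -0.5590 0.7229
    outer loop
      vertex 14.399 0.538 0.000
      vertex 19.899 4.534 0.000
      vertex 11.000 11.000 10.000
    endloop
  endfacet
  facet normal 0.6572 -0.2135 0.7229
    outer loop
      vertex 19.899 4.534 0.000
      vertex 22.000 11.000 0.000
      vertex 11.000 11.000 10.000
    endloop
  endfacet
endsolid part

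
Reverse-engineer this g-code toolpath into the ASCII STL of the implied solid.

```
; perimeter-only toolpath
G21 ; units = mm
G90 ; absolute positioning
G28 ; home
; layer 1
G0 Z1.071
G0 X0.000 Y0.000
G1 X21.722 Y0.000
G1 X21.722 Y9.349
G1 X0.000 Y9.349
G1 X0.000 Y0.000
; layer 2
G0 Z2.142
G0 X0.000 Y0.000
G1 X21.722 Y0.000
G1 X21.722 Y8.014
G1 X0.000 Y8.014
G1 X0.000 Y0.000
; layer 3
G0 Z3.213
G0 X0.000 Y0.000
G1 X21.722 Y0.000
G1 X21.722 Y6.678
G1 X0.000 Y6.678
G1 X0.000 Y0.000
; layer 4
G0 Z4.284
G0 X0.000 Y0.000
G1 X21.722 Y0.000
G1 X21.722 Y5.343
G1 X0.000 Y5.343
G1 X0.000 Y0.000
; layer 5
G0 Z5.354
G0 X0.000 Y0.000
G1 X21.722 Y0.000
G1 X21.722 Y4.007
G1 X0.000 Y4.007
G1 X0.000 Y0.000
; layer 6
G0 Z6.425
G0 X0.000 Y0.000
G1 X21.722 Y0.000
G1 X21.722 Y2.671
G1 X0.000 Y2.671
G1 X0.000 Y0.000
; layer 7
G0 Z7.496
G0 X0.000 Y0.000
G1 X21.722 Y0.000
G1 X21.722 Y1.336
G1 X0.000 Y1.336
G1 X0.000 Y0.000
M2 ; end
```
solid part
  facet normal 0.0000 0.0000 -1.0000
    outer loop
      vertex 21.722 10.685 0.000
      vertex 21.722 0.000 0.000
      vertex 0.000 0.000 0.000
    endloop
  endfacet
  facet normal 0.0000 0.0000 -1.0000
    outer loop
      vertex 0.000 10.685 0.000
      vertex 21.722 10.685 0.000
      vertex 0.000 0.000 0.000
    endloop
  endfacet
  facet normal 0.0000 -1.0000 0.0000
    outer loop
      vertex 0.000 0.000 0.000
      vertex 21.722 0.000 0.000
      vertex 21.722 0.000 8.567
    endloop
  endfacet
  facet normal 0.0000 -1.0000 0.0000
    outer loop
      vertex 0.000 0.000 0.000
      vertex 21.722 0.000 8.567
      vertex 0.000 0.000 8.567
    endloop
  endfacet
  facet normal 0.0000 0.6255 0.7802
    outer loop
      vertex 0.000 0.000 8.567
      vertex 21.722 0.000 8.567
      vertex 21.722 10.685 0.000
    endloop
  endfacet
  facet normal 0.0000 0.6255 0.7802
    outer loop
      vertex 0.000 0.000 8.567
      vertex 21.722 10.685 0.000
      vertex 0.000 10.685 0.000
    endloop
  endfacet
  facet normal -1.0000 0.0000 0.0000
    outer loop
      vertex 0.000 0.000 8.567
      vertex 0.000 10.685 0.000
      vertex 0.000 0.000 0.000
    endloop
  endfacet
  facet normal 1.0000 0.0000 0.0000
    outer loop
      vertex 21.722 0.000 0.000
      vertex 21.722 10.685 0.000
      vertex 21.722 0.000 8.567
    endloop
  endfacet
endsolid part

The G0 Z moves step by Δz≈1.071 mm. The G1 loops shrink linearly with z, so the solid tapers from its base footprint up to z≈8.57. Closing with a flat bottom cap and the tapered top and triangulating gives 8 facets — a wedge (ramp): 21.7 × 10.7 mm base, rising to 8.57 mm along the y=0 edge and sloping linearly to z=0 at y=10.7.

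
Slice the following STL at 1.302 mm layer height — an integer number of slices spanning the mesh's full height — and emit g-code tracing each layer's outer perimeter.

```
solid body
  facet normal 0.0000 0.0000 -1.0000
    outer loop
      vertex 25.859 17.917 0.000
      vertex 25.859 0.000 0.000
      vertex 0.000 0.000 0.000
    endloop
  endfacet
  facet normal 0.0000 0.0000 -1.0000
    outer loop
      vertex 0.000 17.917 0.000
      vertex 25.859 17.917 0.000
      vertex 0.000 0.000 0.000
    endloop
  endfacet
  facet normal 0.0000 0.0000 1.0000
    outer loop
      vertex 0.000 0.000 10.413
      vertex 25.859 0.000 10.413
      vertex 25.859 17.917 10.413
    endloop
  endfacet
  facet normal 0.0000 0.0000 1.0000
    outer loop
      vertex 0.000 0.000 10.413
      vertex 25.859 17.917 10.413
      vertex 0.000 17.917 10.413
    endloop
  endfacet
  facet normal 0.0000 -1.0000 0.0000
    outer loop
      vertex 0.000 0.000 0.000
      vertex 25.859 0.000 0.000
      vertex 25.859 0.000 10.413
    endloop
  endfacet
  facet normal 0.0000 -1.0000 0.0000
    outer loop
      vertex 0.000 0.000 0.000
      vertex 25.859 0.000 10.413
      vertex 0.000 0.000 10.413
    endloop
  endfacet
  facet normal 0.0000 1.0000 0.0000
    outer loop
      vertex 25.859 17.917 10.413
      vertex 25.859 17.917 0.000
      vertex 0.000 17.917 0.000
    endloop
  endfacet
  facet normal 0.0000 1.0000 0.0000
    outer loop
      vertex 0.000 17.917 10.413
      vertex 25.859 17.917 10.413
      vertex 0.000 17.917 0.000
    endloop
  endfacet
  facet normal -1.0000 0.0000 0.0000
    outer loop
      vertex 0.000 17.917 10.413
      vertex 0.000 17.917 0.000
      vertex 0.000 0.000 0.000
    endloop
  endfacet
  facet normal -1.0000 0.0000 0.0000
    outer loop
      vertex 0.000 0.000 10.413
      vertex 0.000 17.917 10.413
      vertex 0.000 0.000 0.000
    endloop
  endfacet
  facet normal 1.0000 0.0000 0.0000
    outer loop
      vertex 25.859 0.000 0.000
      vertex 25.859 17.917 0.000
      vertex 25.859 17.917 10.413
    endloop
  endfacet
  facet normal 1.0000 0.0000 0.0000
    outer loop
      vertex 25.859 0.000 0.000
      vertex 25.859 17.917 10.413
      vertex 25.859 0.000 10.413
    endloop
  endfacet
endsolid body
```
; perimeter-only toolpath
G21 ; units = mm
G90 ; absolute positioning
G28 ; home
; layer 1
G0 Z1.302
G0 X0.000 Y0.000
G1 X25.859 Y0.000
G1 X25.859 Y17.917
G1 X0.000 Y17.917
G1 X0.000 Y0.000
; layer 2
G0 Z2.603
G0 X0.000 Y0.000
G1 X25.859 Y0.000
G1 X25.859 Y17.917
G1 X0.000 Y17.917
G1 X0.000 Y0.000
; layer 3
G0 Z3.905
G0 X0.000 Y0.000
G1 X25.859 Y0.000
G1 X25.859 Y17.917
G1 X0.000 Y17.917
G1 X0.000 Y0.000
; layer 4
G0 Z5.207
G0 X0.000 Y0.000
G1 X25.859 Y0.000
G1 X25.859 Y17.917
G1 X0.000 Y17.917
G1 X0.000 Y0.000
; layer 5
G0 Z6.508
G0 X0.000 Y0.000
G1 X25.859 Y0.000
G1 X25.859 Y17.917
G1 X0.000 Y17.917
G1 X0.000 Y0.000
; layer 6
G0 Z7.810
G0 X0.000 Y0.000
G1 X25.859 Y0.000
G1 X25.859 Y17.917
G1 X0.000 Y17.917
G1 X0.000 Y0.000
; layer 7
G0 Z9.111
G0 X0.000 Y0.000
G1 X25.859 Y0.000
G1 X25.859 Y17.917
G1 X0.000 Y17.917
G1 X0.000 Y0.000
; layer 8
G0 Z10.413
G0 X0.000 Y0.000
G1 X25.859 Y0.000
G1 X25.859 Y17.917
G1 X0.000 Y17.917
G1 X0.000 Y0.000
M2 ; end

The solid is a rectangular box, roughly 25.9 × 17.9 mm footprint and 10.4 mm tall. Slicing at Δz = 1.302 mm — 8 equal slices spanning the solid's height, so layer i sits at z = i·h/8 — gives 8 non-empty perimeters. Each is a 4-segment closed polygon; G0 lifts to the layer z and rapids to the start vertex, then G1 traces the edges.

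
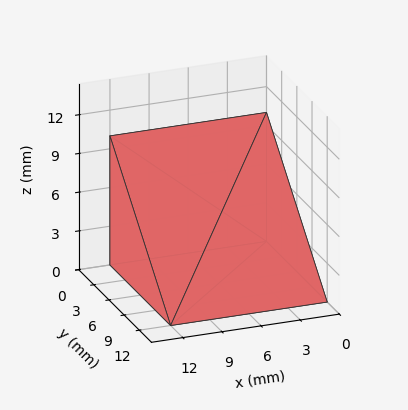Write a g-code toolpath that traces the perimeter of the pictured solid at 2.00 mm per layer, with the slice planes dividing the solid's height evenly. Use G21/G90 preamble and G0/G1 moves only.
Reading the render: the shape is a wedge (ramp): 12 × 12 mm base, rising to 10 mm along the y=0 edge and sloping linearly to z=0 at y=12 (dimensions read to the nearest mm from the axis ticks). For the g-code, the solid's height is divided into equal slices at the stated Δz and each level perimeter traced with G1 moves after a G0 lift.

; perimeter-only toolpath
G21 ; units = mm
G90 ; absolute positioning
G28 ; home
; layer 1
G0 Z2.00
G0 X0.00 Y0.00
G1 X12.00 Y0.00
G1 X12.00 Y9.60
G1 X0.00 Y9.60
G1 X0.00 Y0.00
; layer 2
G0 Z4.00
G0 X0.00 Y0.00
G1 X12.00 Y0.00
G1 X12.00 Y7.20
G1 X0.00 Y7.20
G1 X0.00 Y0.00
; layer 3
G0 Z6.00
G0 X0.00 Y0.00
G1 X12.00 Y0.00
G1 X12.00 Y4.80
G1 X0.00 Y4.80
G1 X0.00 Y0.00
; layer 4
G0 Z8.00
G0 X0.00 Y0.00
G1 X12.00 Y0.00
G1 X12.00 Y2.40
G1 X0.00 Y2.40
G1 X0.00 Y0.00
M2 ; end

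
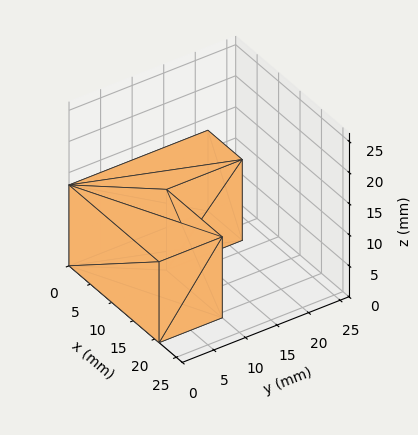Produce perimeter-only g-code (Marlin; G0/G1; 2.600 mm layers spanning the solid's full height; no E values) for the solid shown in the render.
Reading the render: the shape is an L-shaped prism: outer 21 × 22 mm, arm thicknesses ≈ 10 mm (horizontal) and 8 mm (vertical), extruded 13 mm in z (dimensions read to the nearest mm from the axis ticks). For the g-code, the solid's height is divided into equal slices at the stated Δz and each level perimeter traced with G1 moves after a G0 lift.

; perimeter-only toolpath
G21 ; units = mm
G90 ; absolute positioning
G28 ; home
; layer 1
G0 Z2.600
G0 X0.000 Y0.000
G1 X21.000 Y0.000
G1 X21.000 Y10.000
G1 X8.000 Y10.000
G1 X8.000 Y22.000
G1 X0.000 Y22.000
G1 X0.000 Y0.000
; layer 2
G0 Z5.200
G0 X0.000 Y0.000
G1 X21.000 Y0.000
G1 X21.000 Y10.000
G1 X8.000 Y10.000
G1 X8.000 Y22.000
G1 X0.000 Y22.000
G1 X0.000 Y0.000
; layer 3
G0 Z7.800
G0 X0.000 Y0.000
G1 X21.000 Y0.000
G1 X21.000 Y10.000
G1 X8.000 Y10.000
G1 X8.000 Y22.000
G1 X0.000 Y22.000
G1 X0.000 Y0.000
; layer 4
G0 Z10.400
G0 X0.000 Y0.000
G1 X21.000 Y0.000
G1 X21.000 Y10.000
G1 X8.000 Y10.000
G1 X8.000 Y22.000
G1 X0.000 Y22.000
G1 X0.000 Y0.000
; layer 5
G0 Z13.000
G0 X0.000 Y0.000
G1 X21.000 Y0.000
G1 X21.000 Y10.000
G1 X8.000 Y10.000
G1 X8.000 Y22.000
G1 X0.000 Y22.000
G1 X0.000 Y0.000
M2 ; end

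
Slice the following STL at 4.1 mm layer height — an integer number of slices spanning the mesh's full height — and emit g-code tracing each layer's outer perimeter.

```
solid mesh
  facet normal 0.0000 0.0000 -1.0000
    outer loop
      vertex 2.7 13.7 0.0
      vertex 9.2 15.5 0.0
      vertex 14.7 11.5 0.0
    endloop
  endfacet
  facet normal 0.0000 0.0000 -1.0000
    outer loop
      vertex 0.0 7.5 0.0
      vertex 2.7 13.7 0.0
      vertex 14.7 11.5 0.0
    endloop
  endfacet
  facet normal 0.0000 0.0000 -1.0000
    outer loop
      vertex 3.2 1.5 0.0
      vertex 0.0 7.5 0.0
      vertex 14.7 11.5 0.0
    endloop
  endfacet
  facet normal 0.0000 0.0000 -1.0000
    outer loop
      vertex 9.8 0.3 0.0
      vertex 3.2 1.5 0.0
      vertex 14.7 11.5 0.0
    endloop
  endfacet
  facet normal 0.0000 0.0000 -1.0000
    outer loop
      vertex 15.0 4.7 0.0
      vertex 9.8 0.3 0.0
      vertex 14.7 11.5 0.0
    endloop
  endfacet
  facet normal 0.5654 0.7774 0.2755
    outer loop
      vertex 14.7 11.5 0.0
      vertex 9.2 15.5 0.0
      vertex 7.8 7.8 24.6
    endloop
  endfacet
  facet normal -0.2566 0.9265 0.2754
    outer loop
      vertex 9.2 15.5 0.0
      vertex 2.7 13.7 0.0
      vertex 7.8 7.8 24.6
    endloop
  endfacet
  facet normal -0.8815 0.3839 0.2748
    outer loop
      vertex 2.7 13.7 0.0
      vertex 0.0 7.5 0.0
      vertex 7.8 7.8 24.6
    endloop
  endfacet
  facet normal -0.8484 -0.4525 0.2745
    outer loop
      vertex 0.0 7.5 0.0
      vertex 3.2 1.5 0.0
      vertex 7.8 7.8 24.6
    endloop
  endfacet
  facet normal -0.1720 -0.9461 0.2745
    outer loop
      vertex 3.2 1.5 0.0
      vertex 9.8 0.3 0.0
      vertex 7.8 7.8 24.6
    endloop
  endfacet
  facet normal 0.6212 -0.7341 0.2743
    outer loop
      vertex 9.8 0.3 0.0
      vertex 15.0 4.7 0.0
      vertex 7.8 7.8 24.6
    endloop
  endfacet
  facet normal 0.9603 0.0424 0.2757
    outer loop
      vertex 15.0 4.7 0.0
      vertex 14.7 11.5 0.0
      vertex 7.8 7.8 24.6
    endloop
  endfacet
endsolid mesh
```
; perimeter-only toolpath
G21 ; units = mm
G90 ; absolute positioning
G28 ; home
; layer 1
G0 Z4.1
G0 X13.5 Y10.9
G1 X9.0 Y14.2
G1 X3.6 Y12.7
G1 X1.3 Y7.5
G1 X4.0 Y2.6
G1 X9.5 Y1.6
G1 X13.8 Y5.2
G1 X13.5 Y10.9
; layer 2
G0 Z8.2
G0 X12.4 Y10.3
G1 X8.7 Y12.9
G1 X4.4 Y11.7
G1 X2.6 Y7.6
G1 X4.7 Y3.6
G1 X9.1 Y2.8
G1 X12.6 Y5.7
G1 X12.4 Y10.3
; layer 3
G0 Z12.3
G0 X11.2 Y9.7
G1 X8.5 Y11.7
G1 X5.2 Y10.8
G1 X3.9 Y7.7
G1 X5.5 Y4.7
G1 X8.8 Y4.0
G1 X11.4 Y6.2
G1 X11.2 Y9.7
; layer 4
G0 Z16.4
G0 X10.1 Y9.0
G1 X8.3 Y10.4
G1 X6.1 Y9.8
G1 X5.2 Y7.7
G1 X6.3 Y5.7
G1 X8.5 Y5.3
G1 X10.2 Y6.8
G1 X10.1 Y9.0
; layer 5
G0 Z20.5
G0 X8.9 Y8.4
G1 X8.0 Y9.1
G1 X7.0 Y8.8
G1 X6.5 Y7.8
G1 X7.0 Y6.8
G1 X8.1 Y6.6
G1 X9.0 Y7.3
G1 X8.9 Y8.4
M2 ; end

The solid is a regular 7-sided pyramid, base circumscribed radius ≈ 7.8 mm, apex at z ≈ 24.6 mm. Slicing at Δz = 4.1 mm — 6 equal slices spanning the solid's height, so layer i sits at z = i·h/6 — gives 5 non-empty perimeters. Each is a 7-segment closed polygon; G0 lifts to the layer z and rapids to the start vertex, then G1 traces the edges. The cross-section shrinks linearly with z (the slice at the apex is degenerate and omitted).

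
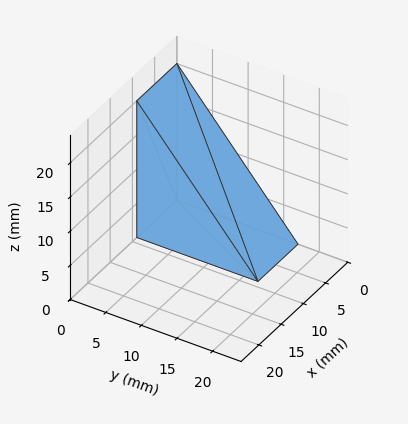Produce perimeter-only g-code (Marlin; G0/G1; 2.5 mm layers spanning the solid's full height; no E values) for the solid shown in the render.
Reading the render: the shape is a wedge (ramp): 9 × 17 mm base, rising to 20 mm along the y=0 edge and sloping linearly to z=0 at y=17 (dimensions read to the nearest mm from the axis ticks). For the g-code, the solid's height is divided into equal slices at the stated Δz and each level perimeter traced with G1 moves after a G0 lift.

; perimeter-only toolpath
G21 ; units = mm
G90 ; absolute positioning
G28 ; home
; layer 1
G0 Z2.5
G0 X0.0 Y0.0
G1 X9.0 Y0.0
G1 X9.0 Y14.9
G1 X0.0 Y14.9
G1 X0.0 Y0.0
; layer 2
G0 Z5.0
G0 X0.0 Y0.0
G1 X9.0 Y0.0
G1 X9.0 Y12.8
G1 X0.0 Y12.8
G1 X0.0 Y0.0
; layer 3
G0 Z7.5
G0 X0.0 Y0.0
G1 X9.0 Y0.0
G1 X9.0 Y10.6
G1 X0.0 Y10.6
G1 X0.0 Y0.0
; layer 4
G0 Z10.0
G0 X0.0 Y0.0
G1 X9.0 Y0.0
G1 X9.0 Y8.5
G1 X0.0 Y8.5
G1 X0.0 Y0.0
; layer 5
G0 Z12.5
G0 X0.0 Y0.0
G1 X9.0 Y0.0
G1 X9.0 Y6.4
G1 X0.0 Y6.4
G1 X0.0 Y0.0
; layer 6
G0 Z15.0
G0 X0.0 Y0.0
G1 X9.0 Y0.0
G1 X9.0 Y4.2
G1 X0.0 Y4.2
G1 X0.0 Y0.0
; layer 7
G0 Z17.5
G0 X0.0 Y0.0
G1 X9.0 Y0.0
G1 X9.0 Y2.1
G1 X0.0 Y2.1
G1 X0.0 Y0.0
M2 ; end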